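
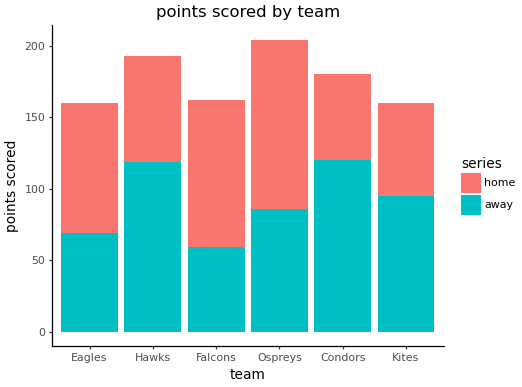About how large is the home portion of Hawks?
home top ≈ 200, bottom ≈ 120; segment ≈ 80.

≈ 80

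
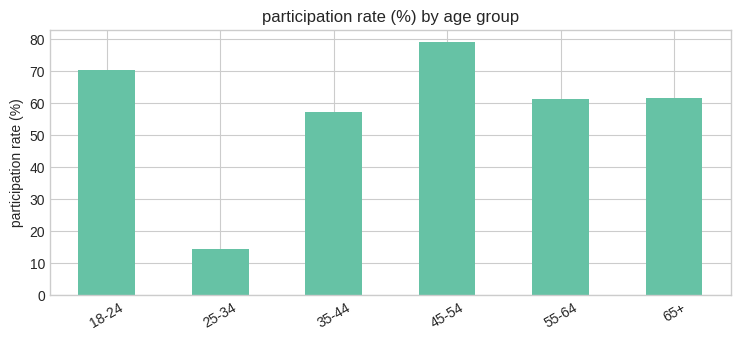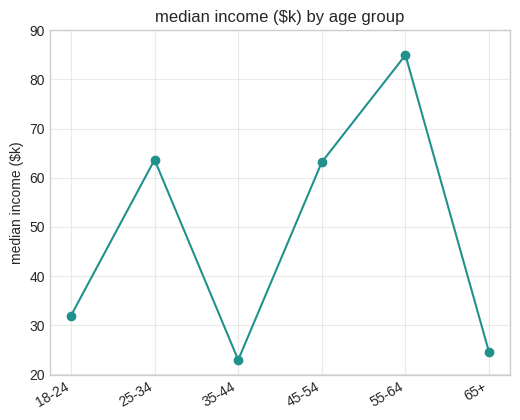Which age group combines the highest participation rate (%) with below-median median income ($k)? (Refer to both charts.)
18-24

Chart 2 median median income ($k) ≈ 50; below-median age groups: 18-24, 35-44, 65+. Among those, 18-24 has the highest participation rate (%) (≈ 70).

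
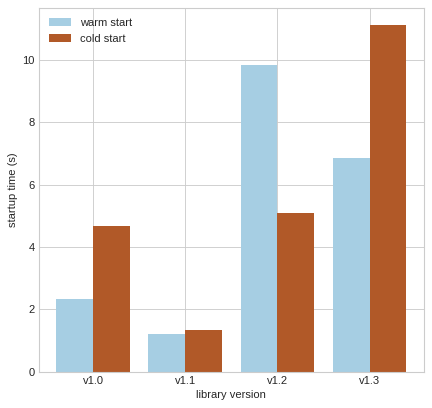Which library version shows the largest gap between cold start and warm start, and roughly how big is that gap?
v1.2: cold start ≈ 5, warm start ≈ 10 → gap ≈ 5. Next-largest (v1.3) is only ≈ 4.

v1.2, ≈ 5 s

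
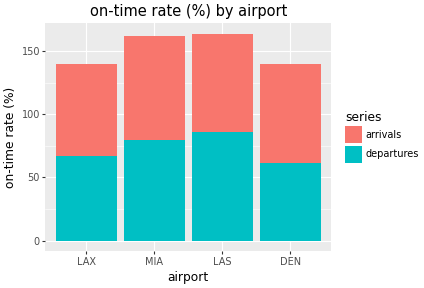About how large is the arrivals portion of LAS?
arrivals top ≈ 160, bottom ≈ 80; segment ≈ 80.

≈ 80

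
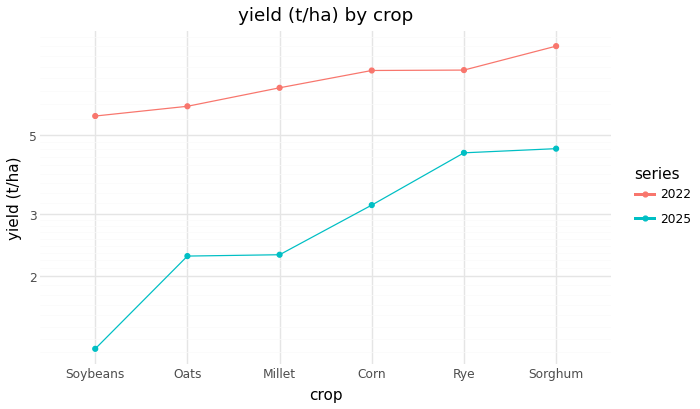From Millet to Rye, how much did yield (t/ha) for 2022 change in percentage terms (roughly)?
≈ +14.3%

Millet ≈ 7, Rye ≈ 8; (8 − 7) / 7 ≈ +14.3%.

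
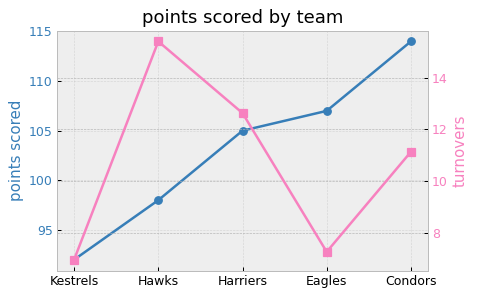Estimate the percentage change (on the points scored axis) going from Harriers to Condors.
Harriers ≈ 104, Condors ≈ 114; (114 − 104) / 104 ≈ +9.6%.

≈ +9.6%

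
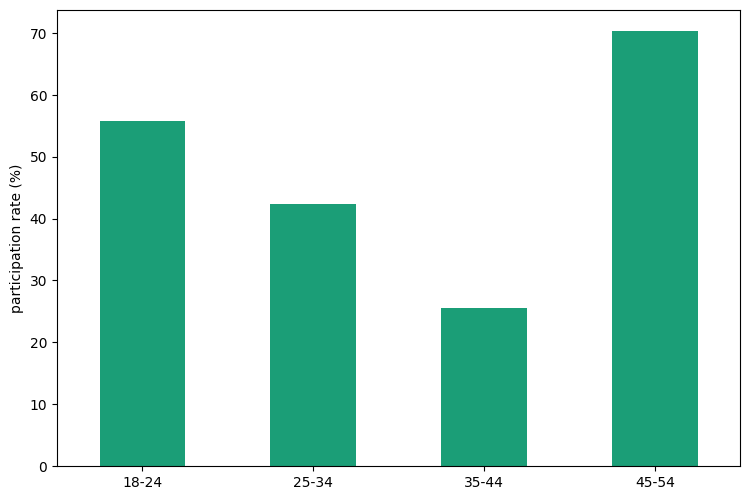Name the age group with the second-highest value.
18-24

Top 3: 45-54 ≈ 70, 18-24 ≈ 60, 25-34 ≈ 40.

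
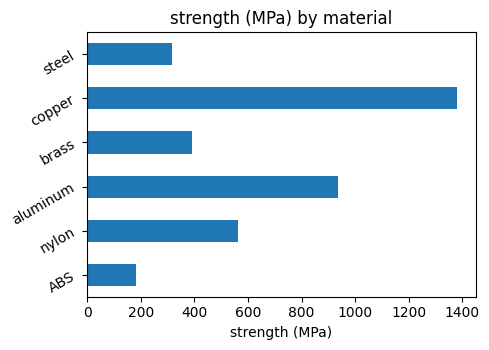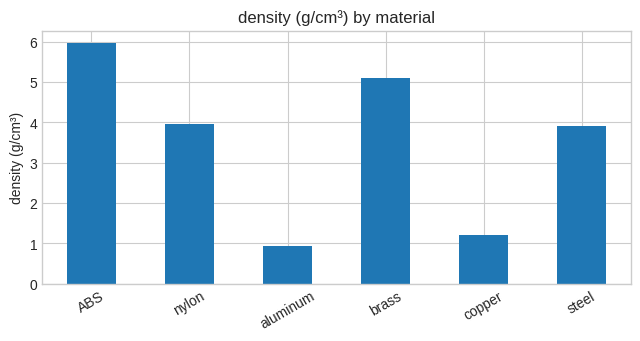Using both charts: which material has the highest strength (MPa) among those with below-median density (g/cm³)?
copper

Chart 2 median density (g/cm³) ≈ 4; below-median materials: aluminum, copper, steel. Among those, copper has the highest strength (MPa) (≈ 1400).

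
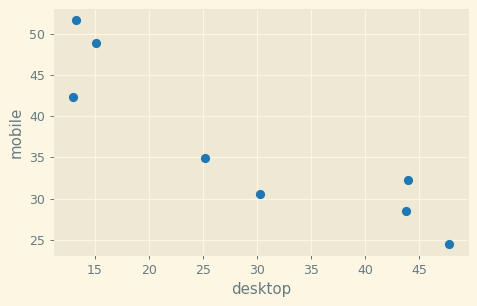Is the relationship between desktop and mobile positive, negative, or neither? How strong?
negative, strong

Points are negatively correlated; strong (|r| ≈ 0.9).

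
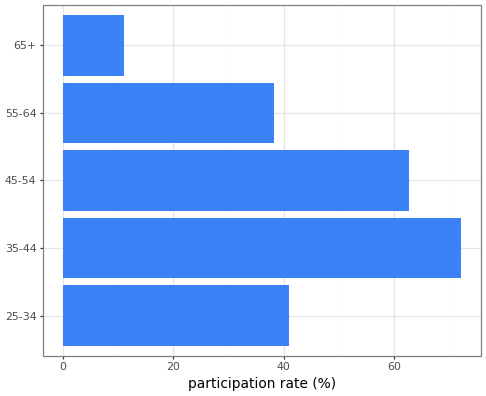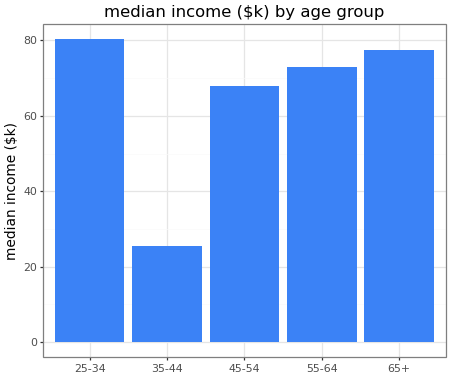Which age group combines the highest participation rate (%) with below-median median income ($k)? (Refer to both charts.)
35-44

Chart 2 median median income ($k) ≈ 70; below-median age groups: 35-44, 45-54. Among those, 35-44 has the highest participation rate (%) (≈ 70).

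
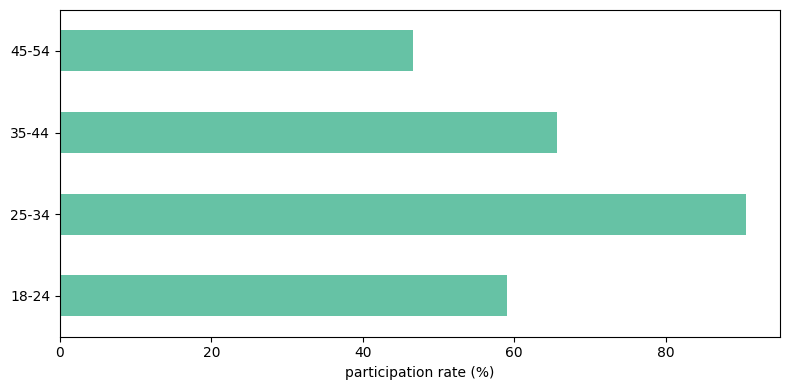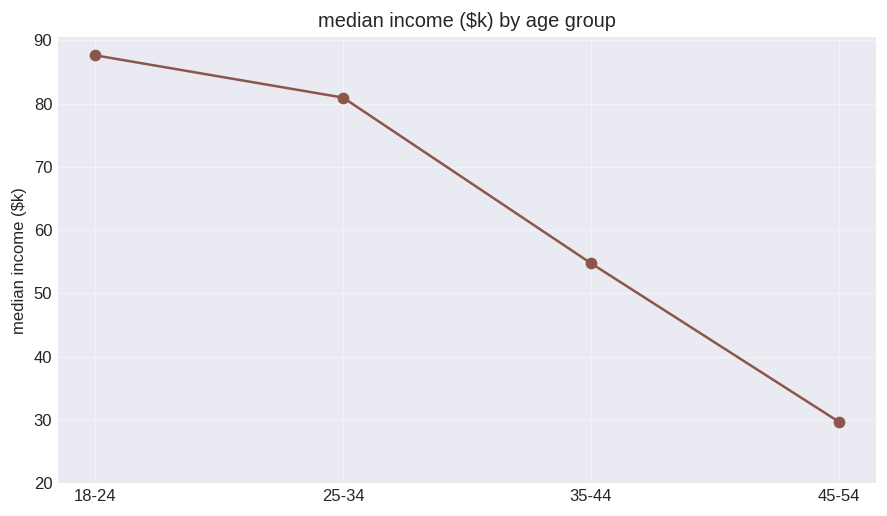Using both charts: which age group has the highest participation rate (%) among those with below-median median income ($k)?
Chart 2 median median income ($k) ≈ 70; below-median age groups: 35-44, 45-54. Among those, 35-44 has the highest participation rate (%) (≈ 70).

35-44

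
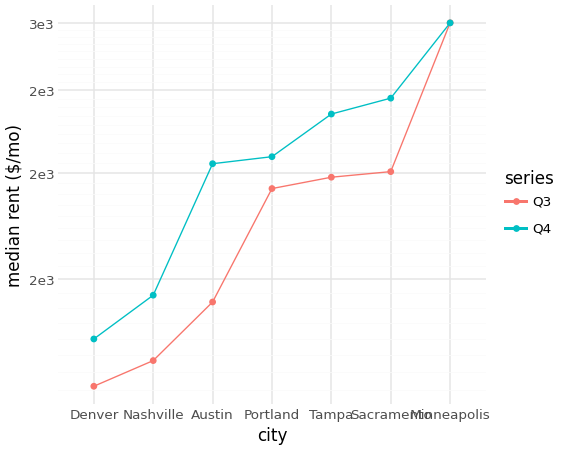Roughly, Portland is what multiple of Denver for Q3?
≈ 1.67×

Portland ≈ 2000, Denver ≈ 1200; 2000/1200 ≈ 1.67.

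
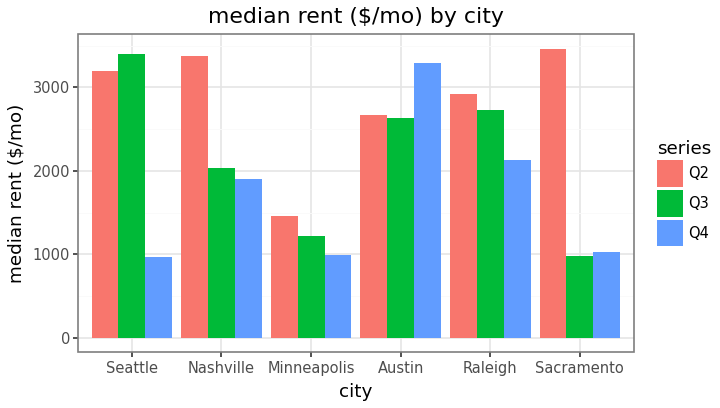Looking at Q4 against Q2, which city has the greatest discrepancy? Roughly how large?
Sacramento, ≈ 2500 $/mo

Sacramento: Q4 ≈ 1000, Q2 ≈ 3500 → gap ≈ 2500. Next-largest (Seattle) is only ≈ 2000.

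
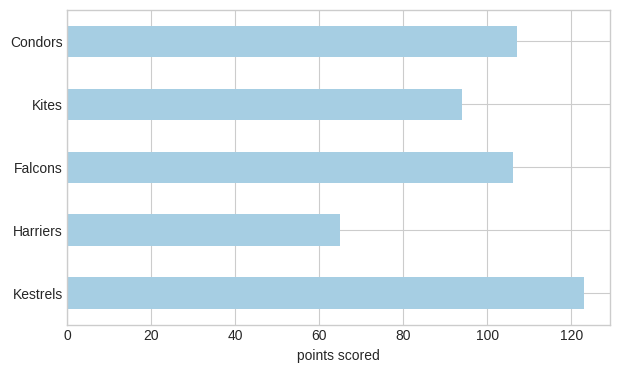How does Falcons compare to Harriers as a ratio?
Falcons ≈ 100, Harriers ≈ 60; 100/60 ≈ 1.67.

≈ 1.67×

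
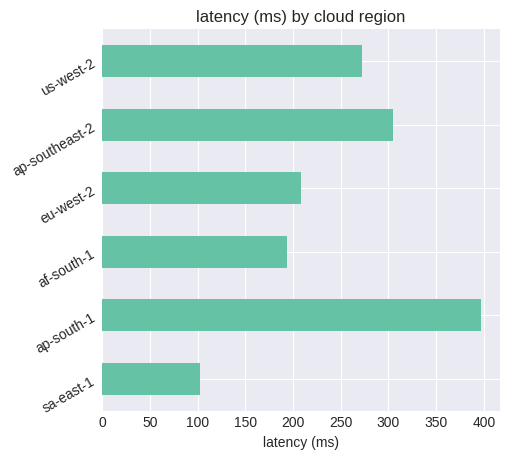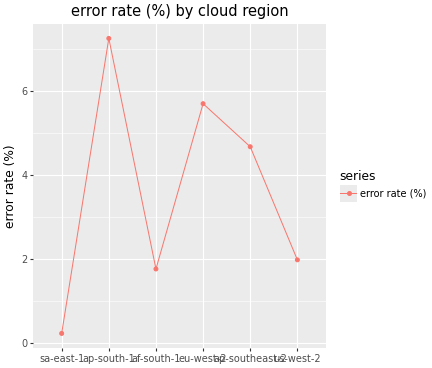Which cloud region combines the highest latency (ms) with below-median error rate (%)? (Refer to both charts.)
Chart 2 median error rate (%) ≈ 3; below-median cloud regions: sa-east-1, af-south-1, us-west-2. Among those, us-west-2 has the highest latency (ms) (≈ 250).

us-west-2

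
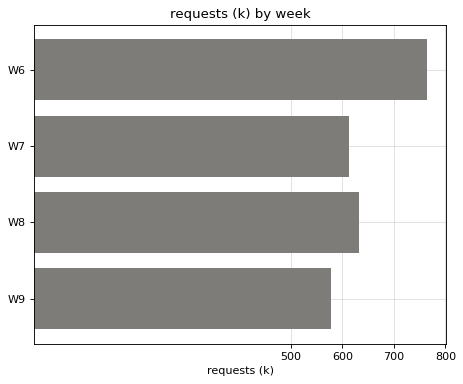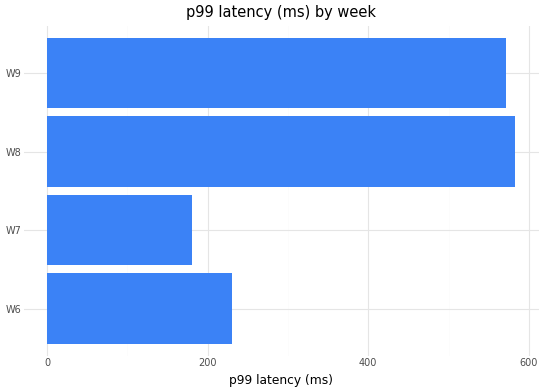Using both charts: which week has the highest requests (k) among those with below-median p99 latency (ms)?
W6

Chart 2 median p99 latency (ms) ≈ 400; below-median weeks: W6, W7. Among those, W6 has the highest requests (k) (≈ 800).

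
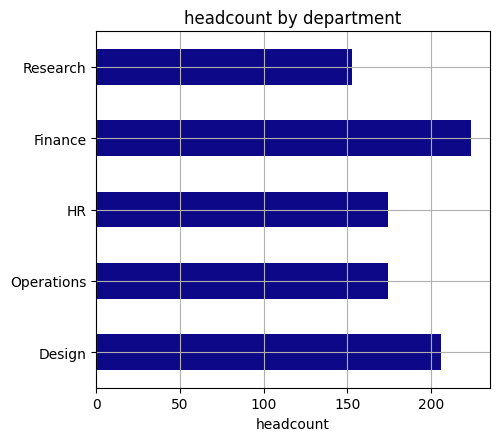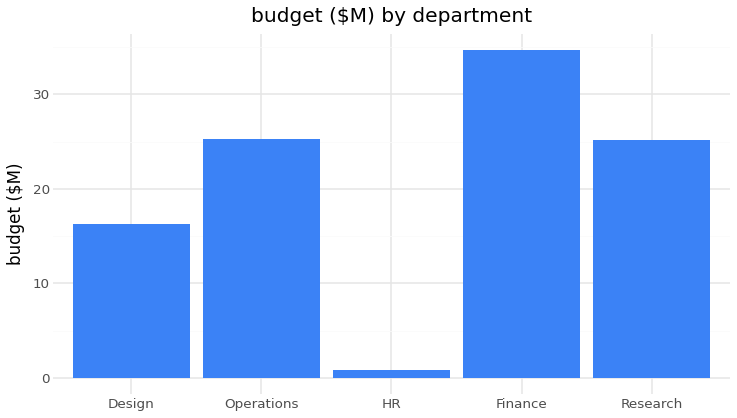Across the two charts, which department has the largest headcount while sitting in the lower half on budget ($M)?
Chart 2 median budget ($M) ≈ 25; below-median departments: Design, HR. Among those, Design has the highest headcount (≈ 200).

Design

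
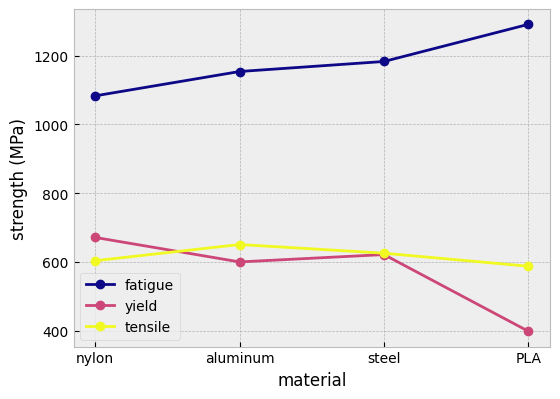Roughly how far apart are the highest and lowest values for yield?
≈ 300

Max nylon ≈ 700, min PLA ≈ 400; range ≈ 300.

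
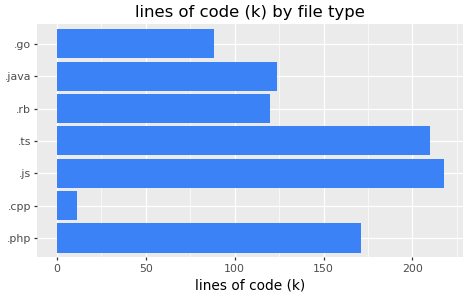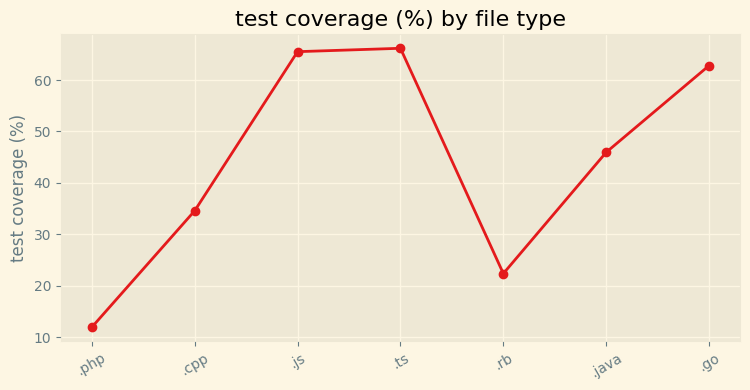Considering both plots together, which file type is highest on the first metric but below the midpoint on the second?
.php

Chart 2 median test coverage (%) ≈ 50; below-median file types: .php, .cpp, .rb. Among those, .php has the highest lines of code (k) (≈ 180).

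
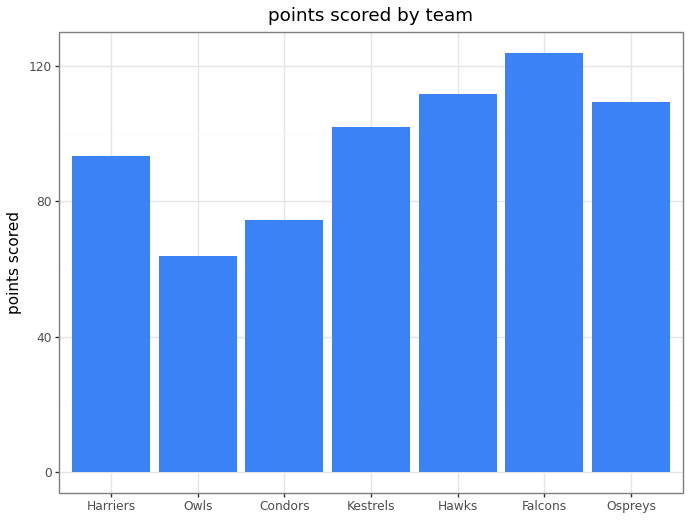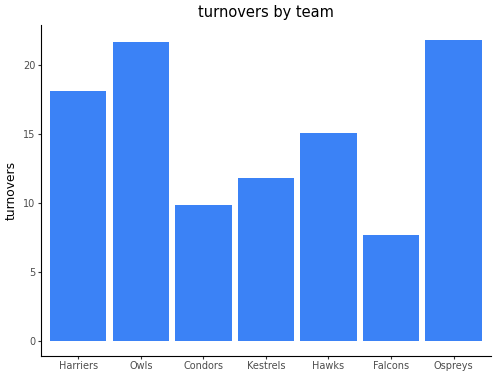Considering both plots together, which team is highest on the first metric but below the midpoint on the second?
Falcons

Chart 2 median turnovers ≈ 16; below-median teams: Condors, Kestrels, Falcons. Among those, Falcons has the highest points scored (≈ 120).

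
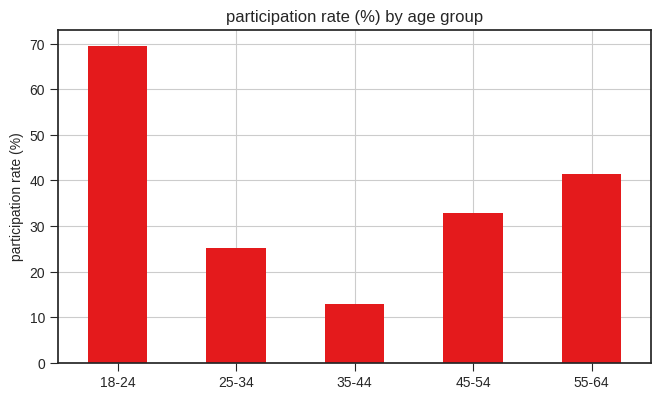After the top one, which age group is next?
55-64

Top 3: 18-24 ≈ 70, 55-64 ≈ 40, 45-54 ≈ 30.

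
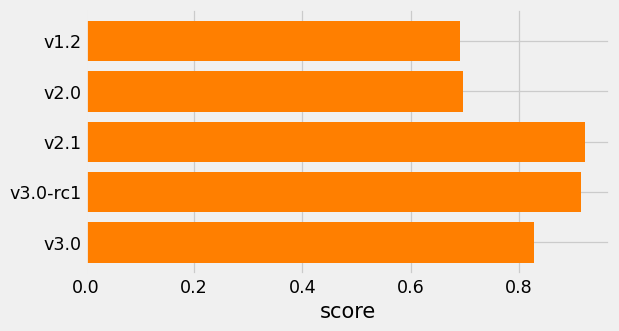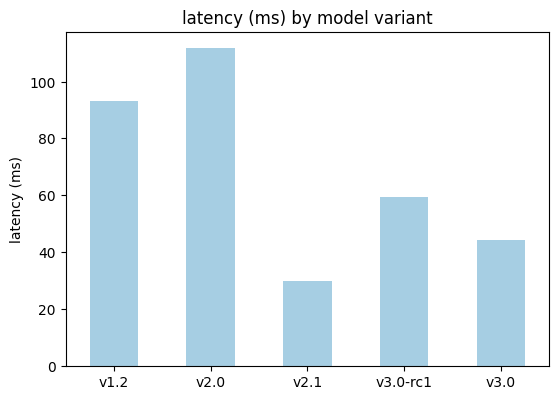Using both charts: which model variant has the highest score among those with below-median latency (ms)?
Chart 2 median latency (ms) ≈ 60; below-median model variants: v2.1, v3.0. Among those, v2.1 has the highest score (≈ 0.9).

v2.1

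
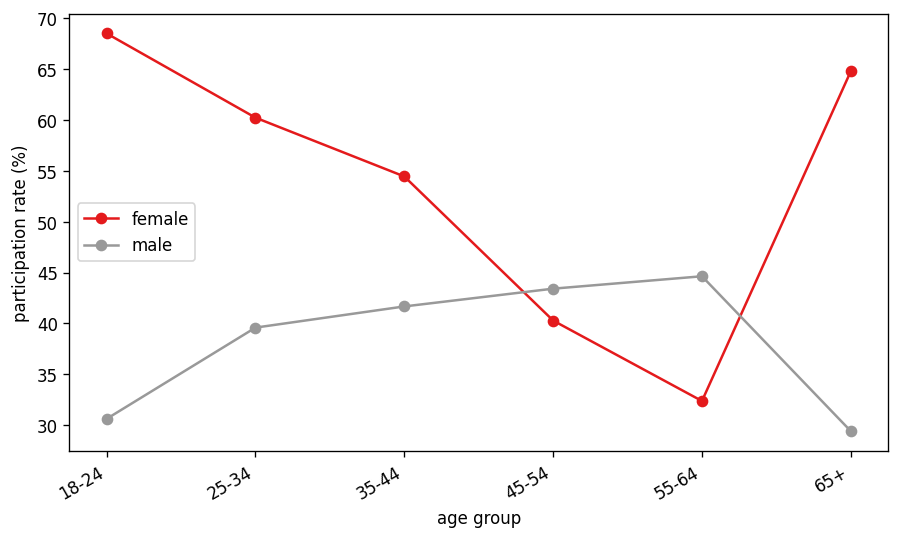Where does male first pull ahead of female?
45-54

35-44: male ≈ 40 vs female ≈ 55 (not yet); 45-54: male ≈ 45 vs female ≈ 40 (first crossover).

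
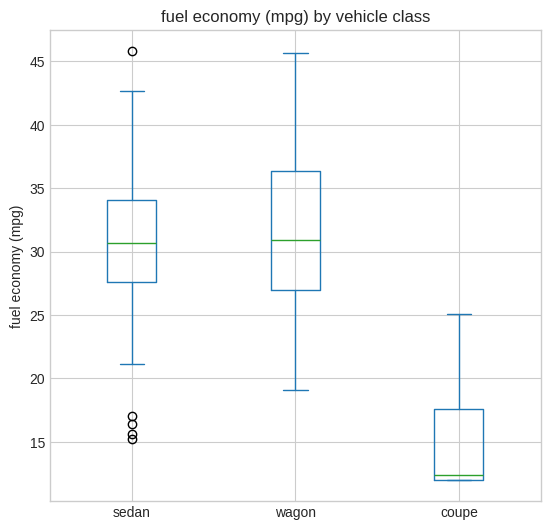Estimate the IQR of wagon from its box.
Q3 ≈ 36, Q1 ≈ 26; IQR ≈ 10.

≈ 10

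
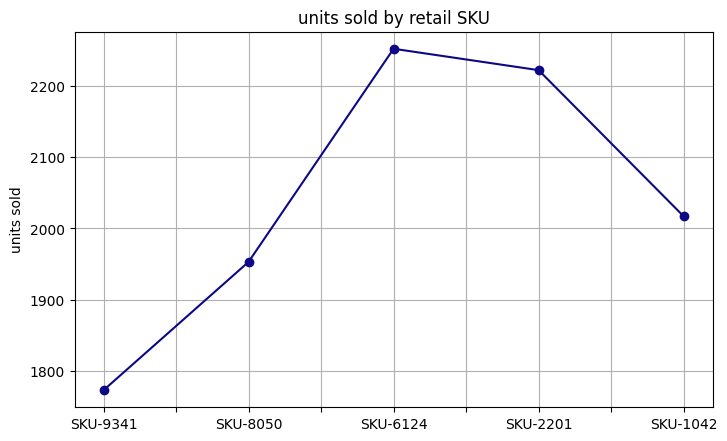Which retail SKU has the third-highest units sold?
Top 4: SKU-6124 ≈ 2250, SKU-2201 ≈ 2200, SKU-1042 ≈ 2000, SKU-8050 ≈ 1950.

SKU-1042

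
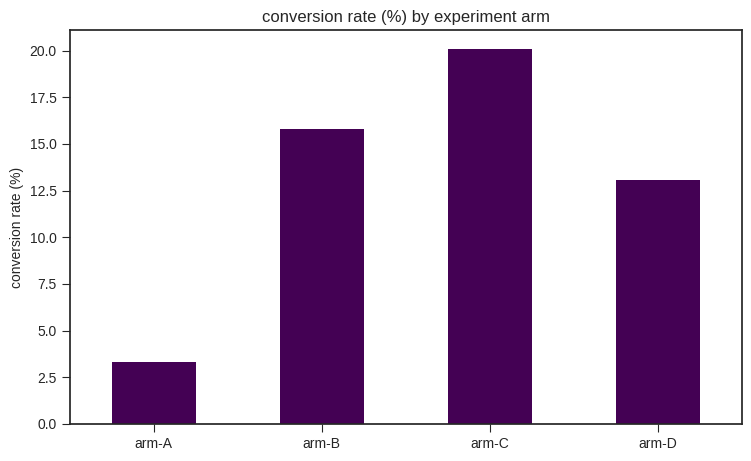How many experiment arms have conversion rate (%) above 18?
Above 18: arm-C.

1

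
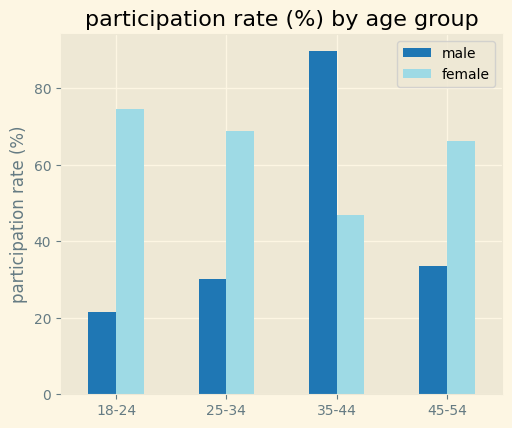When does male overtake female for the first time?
25-34: male ≈ 30 vs female ≈ 70 (not yet); 35-44: male ≈ 90 vs female ≈ 50 (first crossover).

35-44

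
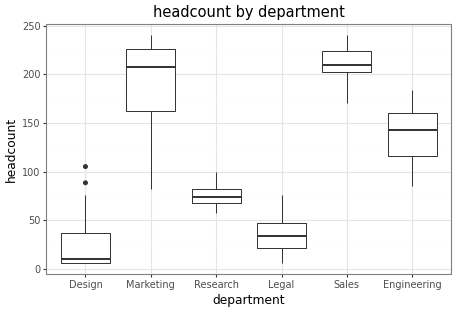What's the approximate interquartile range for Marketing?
Q3 ≈ 220, Q1 ≈ 160; IQR ≈ 60.

≈ 60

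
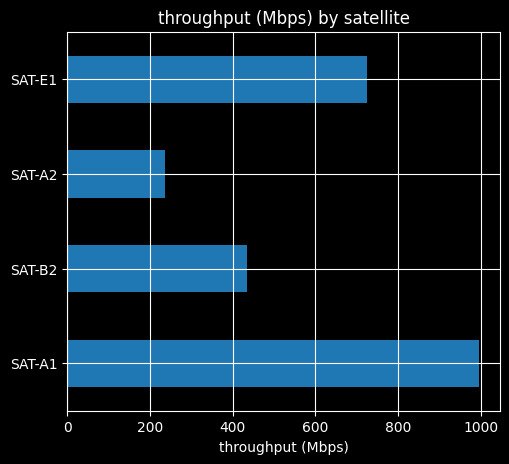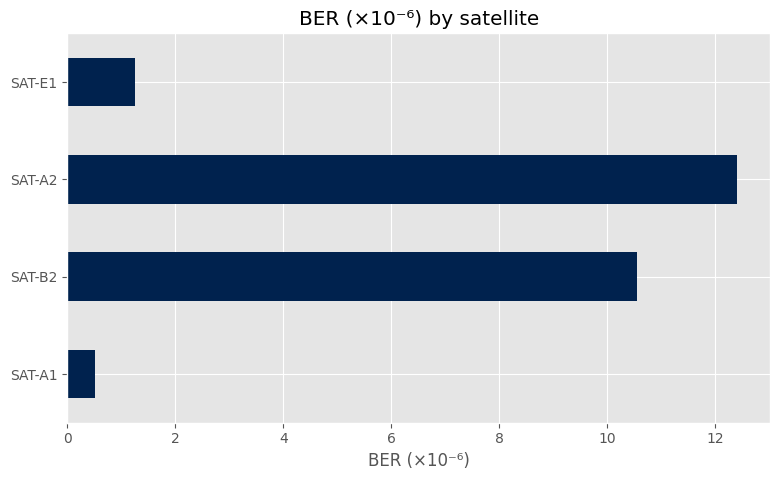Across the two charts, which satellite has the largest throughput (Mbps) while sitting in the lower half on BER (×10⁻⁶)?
Chart 2 median BER (×10⁻⁶) ≈ 6; below-median satellites: SAT-A1, SAT-E1. Among those, SAT-A1 has the highest throughput (Mbps) (≈ 1000).

SAT-A1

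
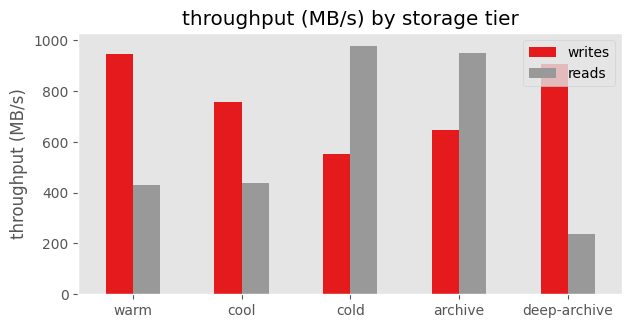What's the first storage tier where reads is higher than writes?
cold

cool: reads ≈ 400 vs writes ≈ 800 (not yet); cold: reads ≈ 1000 vs writes ≈ 600 (first crossover).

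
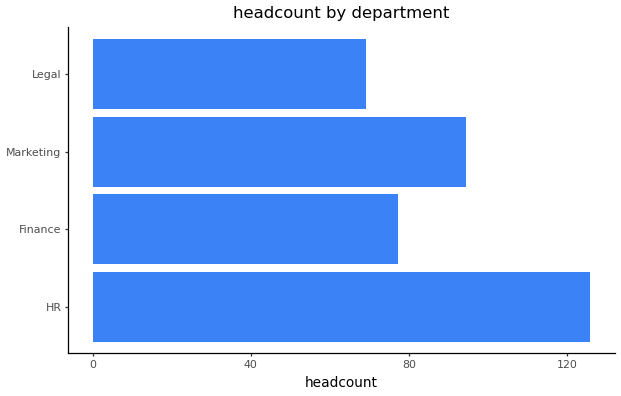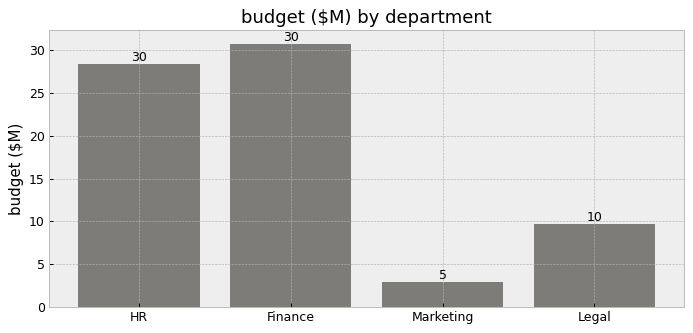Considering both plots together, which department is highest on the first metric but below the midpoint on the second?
Chart 2 median budget ($M) ≈ 20; below-median departments: Marketing, Legal. Among those, Marketing has the highest headcount (≈ 100).

Marketing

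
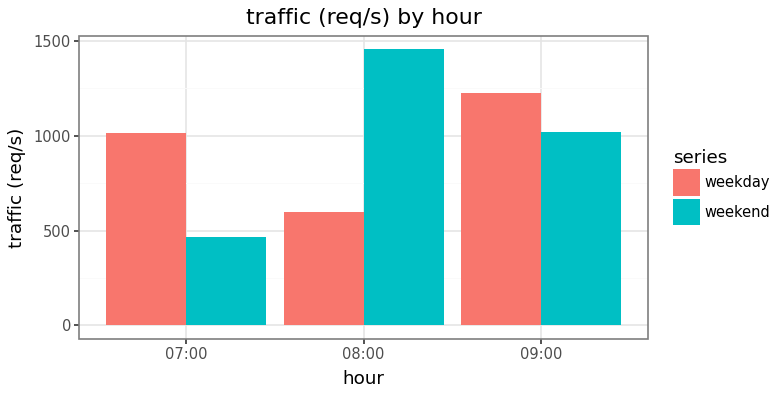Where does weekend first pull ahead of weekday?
08:00

07:00: weekend ≈ 400 vs weekday ≈ 1000 (not yet); 08:00: weekend ≈ 1400 vs weekday ≈ 600 (first crossover).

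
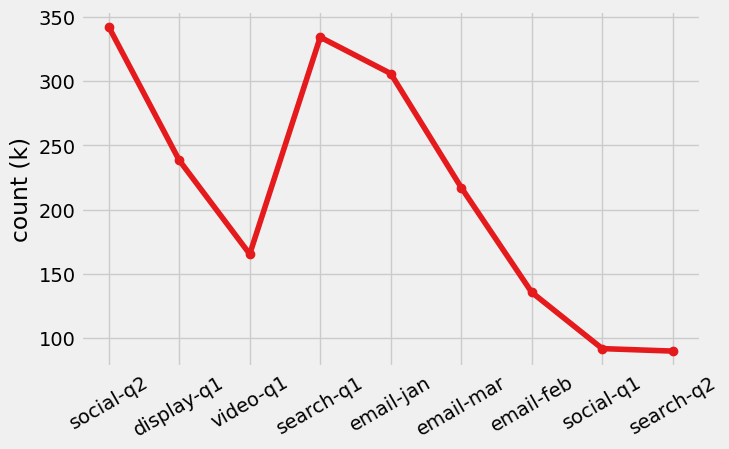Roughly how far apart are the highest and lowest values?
≈ 250

Max social-q2 ≈ 350, min search-q2 ≈ 100; range ≈ 250.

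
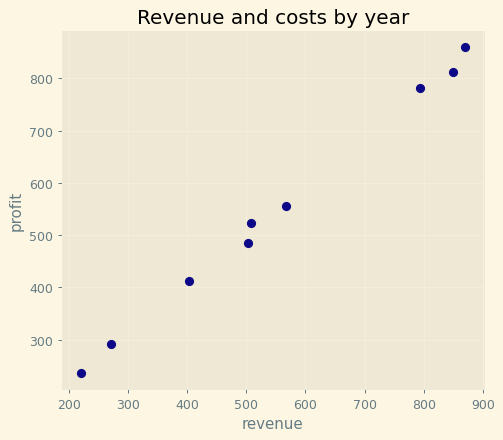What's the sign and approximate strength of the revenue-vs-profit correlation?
positive, strong

Points are positively correlated; strong (|r| ≈ 1.0).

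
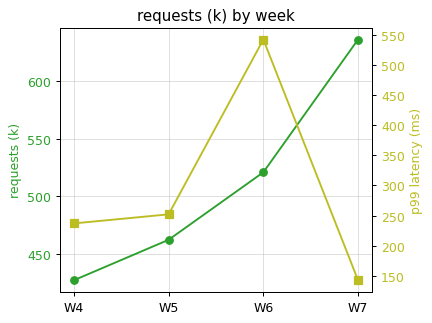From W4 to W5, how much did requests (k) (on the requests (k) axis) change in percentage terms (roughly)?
≈ +9.5%

W4 ≈ 420, W5 ≈ 460; (460 − 420) / 420 ≈ +9.5%.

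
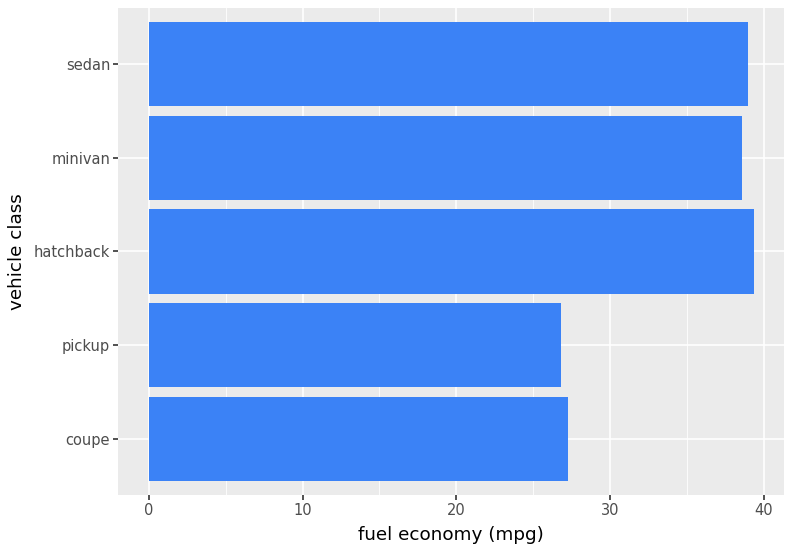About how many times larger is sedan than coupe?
≈ 1.6×

sedan ≈ 40, coupe ≈ 25; 40/25 ≈ 1.6.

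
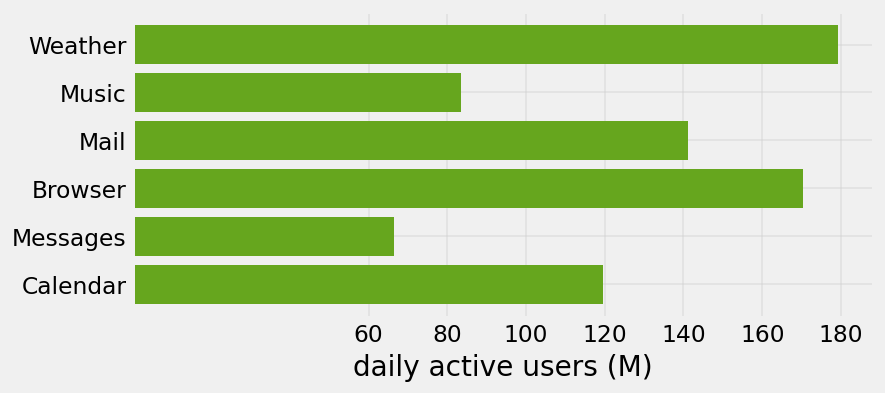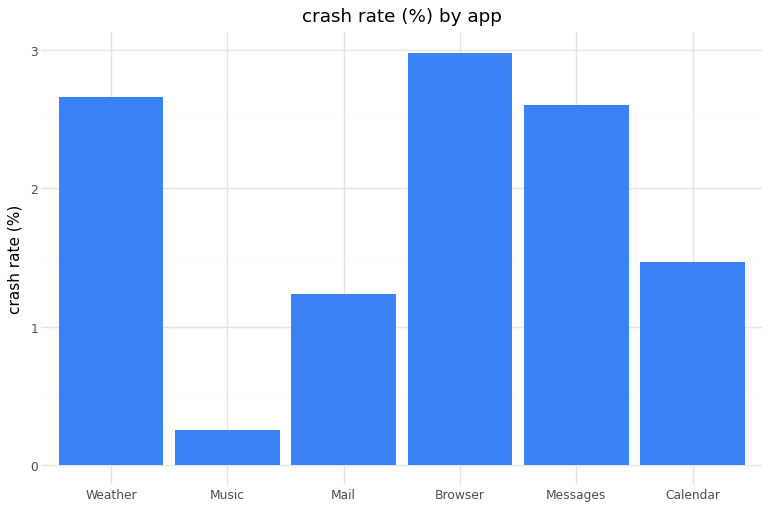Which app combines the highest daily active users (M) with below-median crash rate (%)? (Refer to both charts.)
Mail

Chart 2 median crash rate (%) ≈ 2; below-median apps: Music, Mail, Calendar. Among those, Mail has the highest daily active users (M) (≈ 140).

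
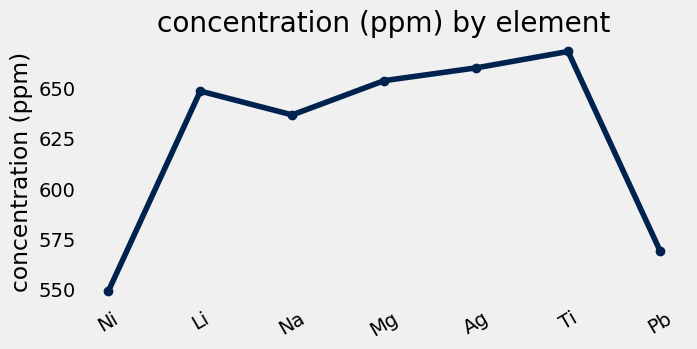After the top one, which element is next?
Top 3: Ti ≈ 670, Ag ≈ 660, Mg ≈ 650.

Ag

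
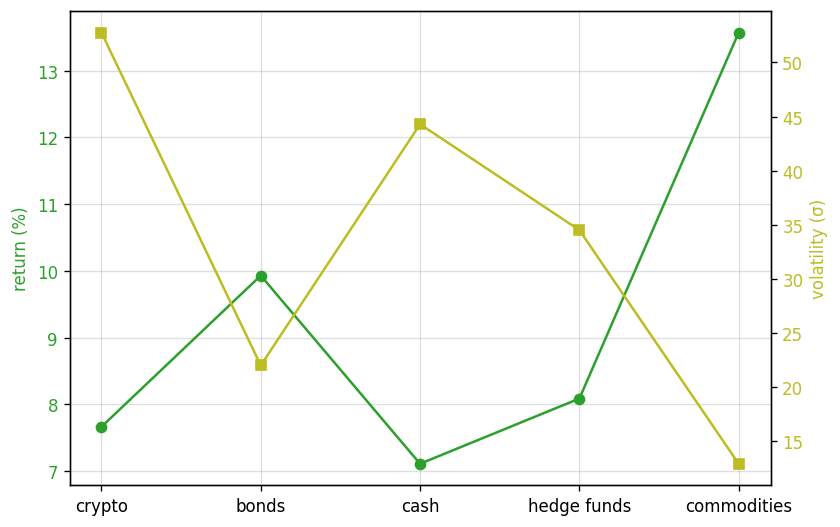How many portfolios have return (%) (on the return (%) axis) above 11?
1

Above 11: commodities.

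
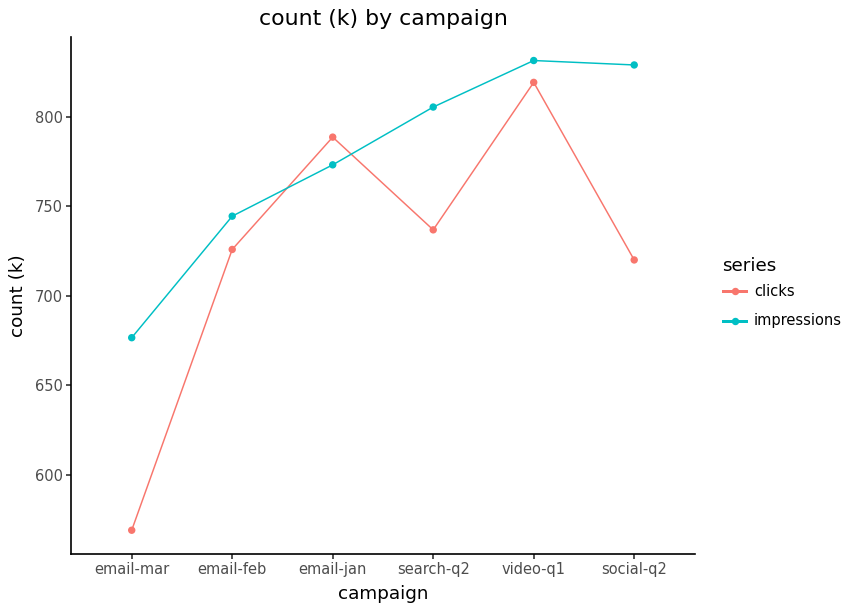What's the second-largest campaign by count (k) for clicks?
Top 3 for clicks: video-q1 ≈ 825, email-jan ≈ 800, search-q2 ≈ 725.

email-jan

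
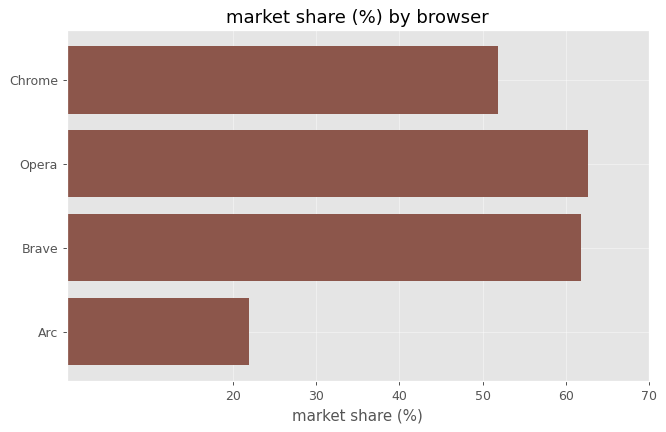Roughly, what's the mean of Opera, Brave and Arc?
(60 + 60 + 20) / 3 ≈ 47.

≈ 47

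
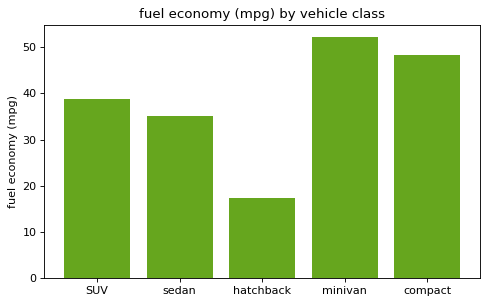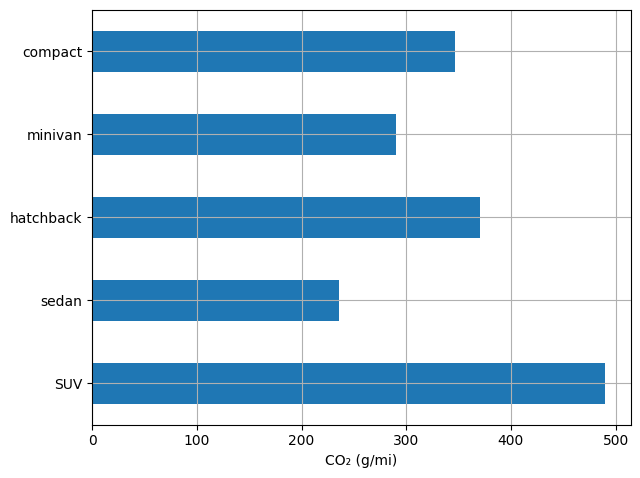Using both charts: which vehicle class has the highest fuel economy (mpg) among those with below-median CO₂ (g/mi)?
Chart 2 median CO₂ (g/mi) ≈ 350; below-median vehicle classes: sedan, minivan. Among those, minivan has the highest fuel economy (mpg) (≈ 50).

minivan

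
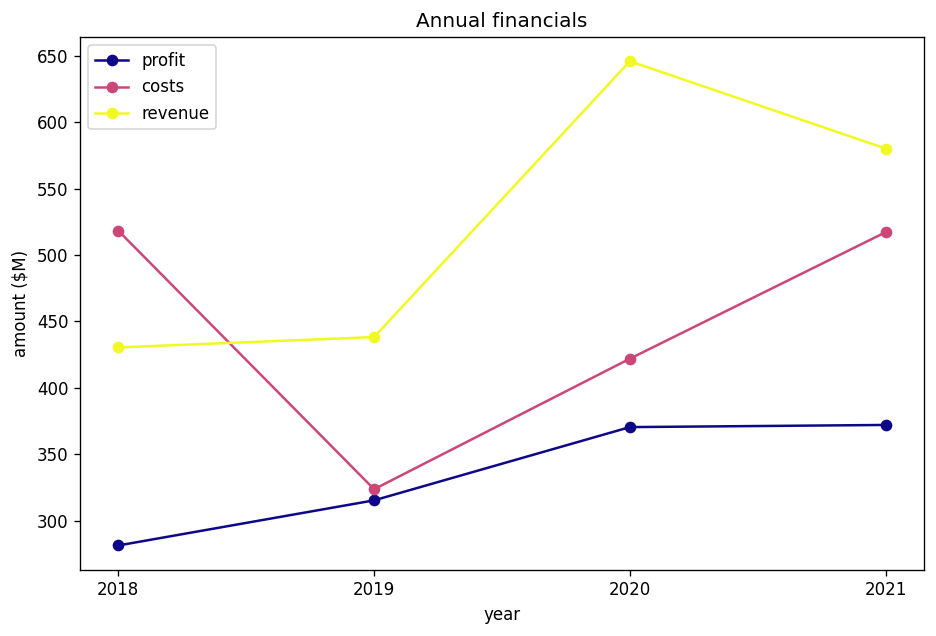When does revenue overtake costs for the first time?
2019

2018: revenue ≈ 450 vs costs ≈ 500 (not yet); 2019: revenue ≈ 450 vs costs ≈ 300 (first crossover).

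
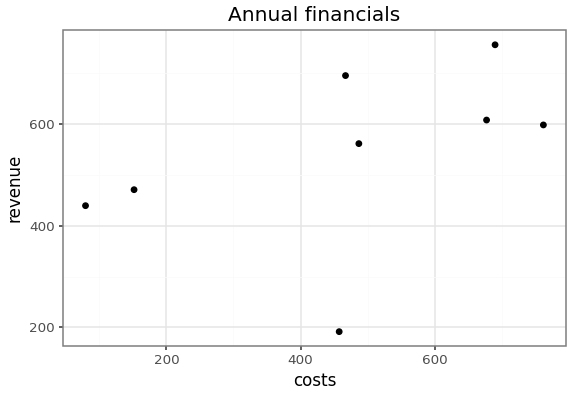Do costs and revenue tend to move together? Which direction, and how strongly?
Points are positively correlated; moderate (|r| ≈ 0.5).

positive, moderate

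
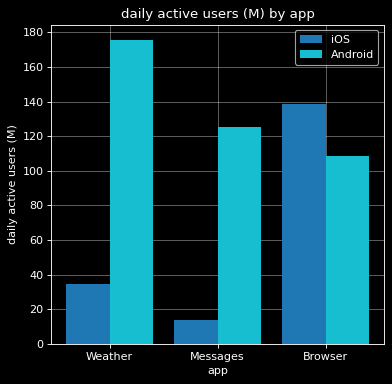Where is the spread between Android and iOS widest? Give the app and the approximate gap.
Weather: Android ≈ 180, iOS ≈ 40 → gap ≈ 140. Next-largest (Messages) is only ≈ 100.

Weather, ≈ 140 M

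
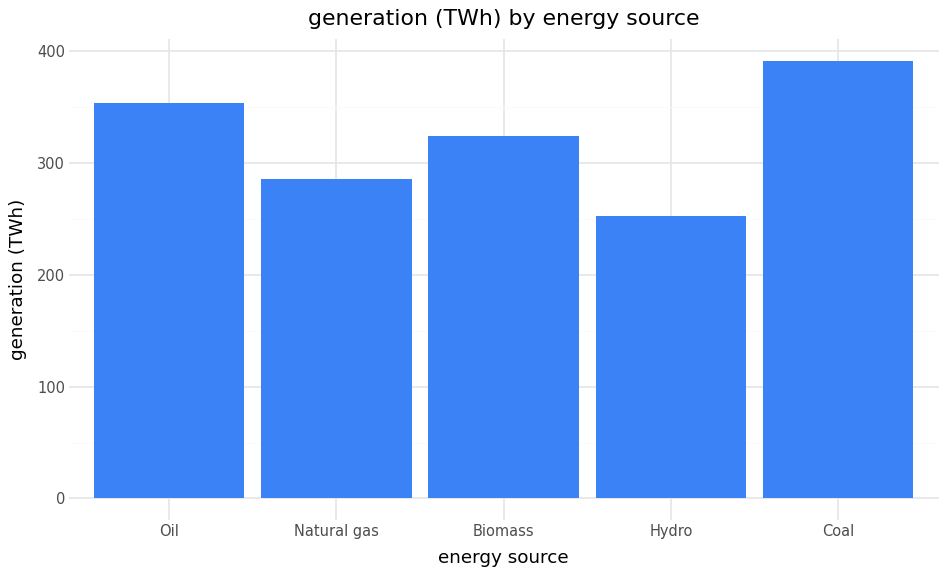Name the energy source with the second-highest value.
Top 3: Coal ≈ 400, Oil ≈ 350, Biomass ≈ 300.

Oil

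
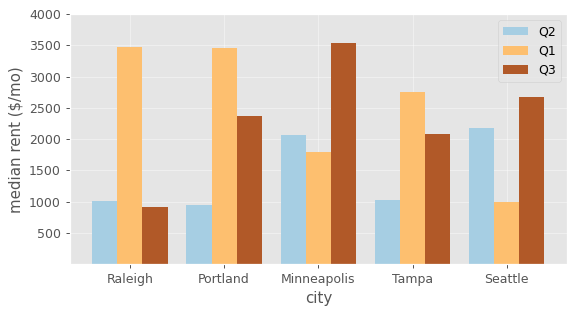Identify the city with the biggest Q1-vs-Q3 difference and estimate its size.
Raleigh: Q1 ≈ 3500, Q3 ≈ 1000 → gap ≈ 2500. Next-largest (Minneapolis) is only ≈ 1500.

Raleigh, ≈ 2500 $/mo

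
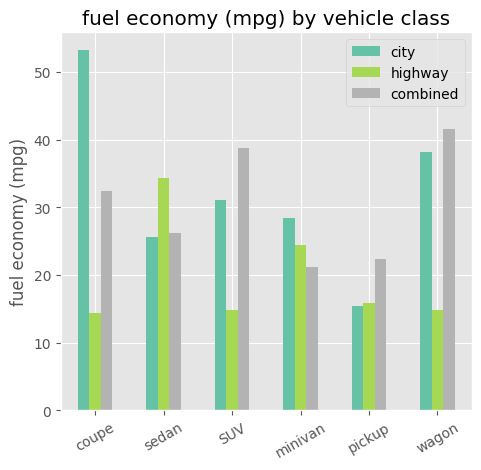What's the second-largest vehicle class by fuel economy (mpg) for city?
wagon

Top 3 for city: coupe ≈ 55, wagon ≈ 40, SUV ≈ 30.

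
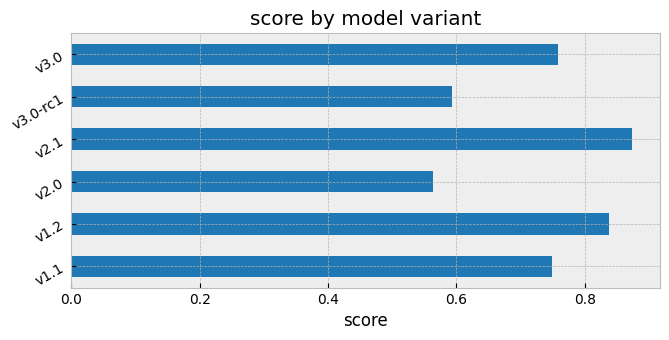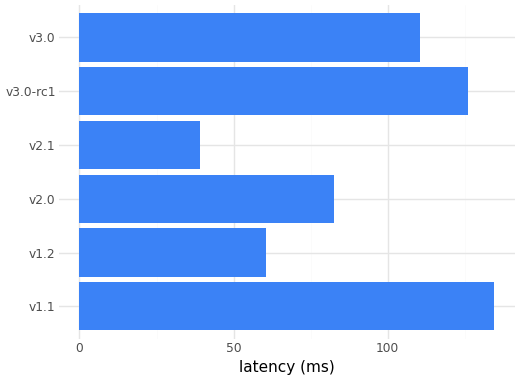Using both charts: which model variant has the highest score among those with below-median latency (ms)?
Chart 2 median latency (ms) ≈ 100; below-median model variants: v1.2, v2.0, v2.1. Among those, v2.1 has the highest score (≈ 0.9).

v2.1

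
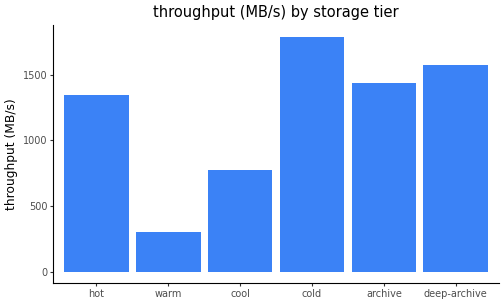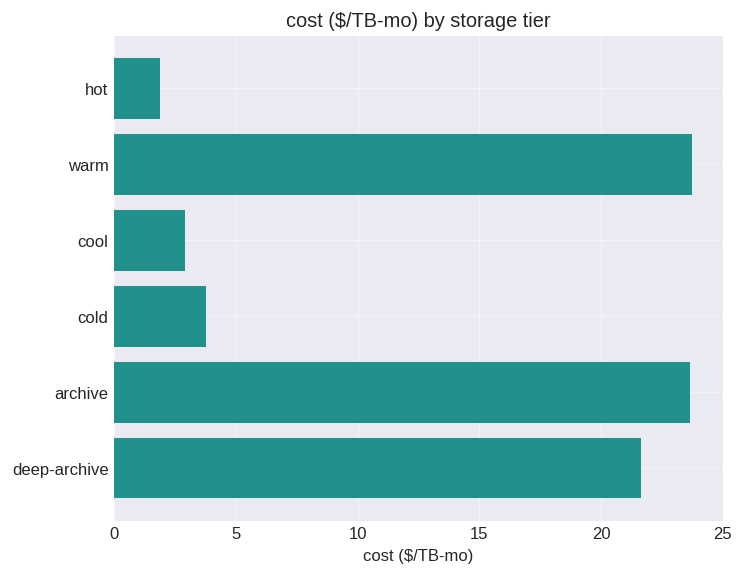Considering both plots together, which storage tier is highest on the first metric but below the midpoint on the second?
cold

Chart 2 median cost ($/TB-mo) ≈ 15; below-median storage tiers: hot, cool, cold. Among those, cold has the highest throughput (MB/s) (≈ 1800).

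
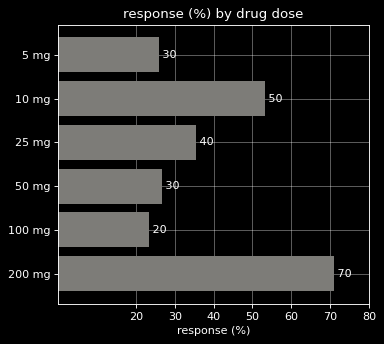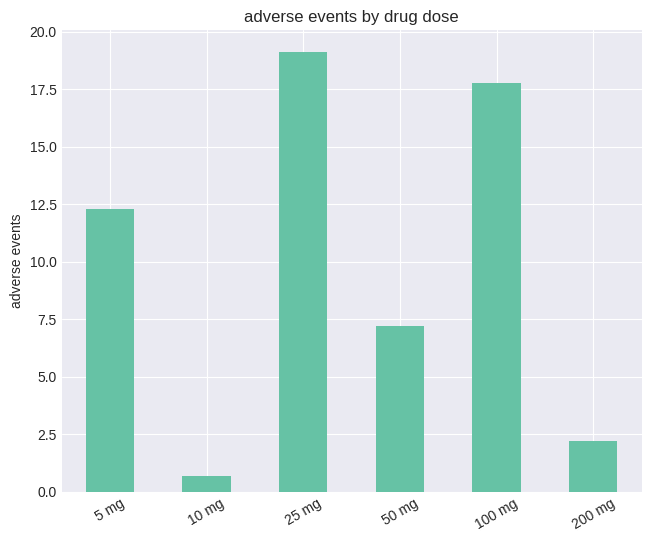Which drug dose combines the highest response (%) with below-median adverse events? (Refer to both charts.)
Chart 2 median adverse events ≈ 10; below-median drug doses: 10 mg, 50 mg, 200 mg. Among those, 200 mg has the highest response (%) (≈ 70).

200 mg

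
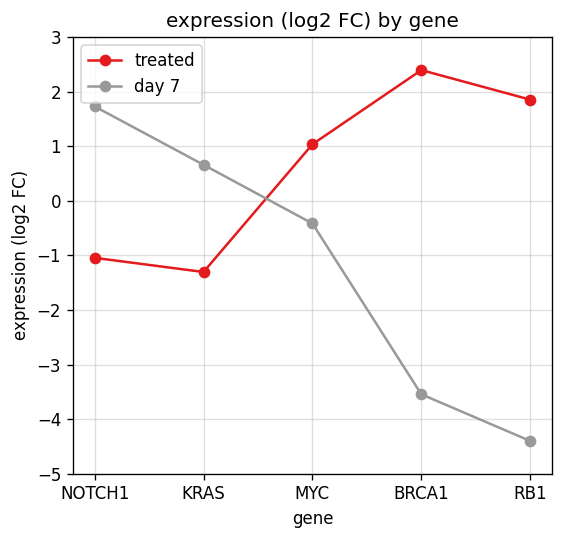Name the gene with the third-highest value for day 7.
MYC

Top 4 for day 7: NOTCH1 ≈ 2, KRAS ≈ 1, MYC ≈ 0, BRCA1 ≈ -4.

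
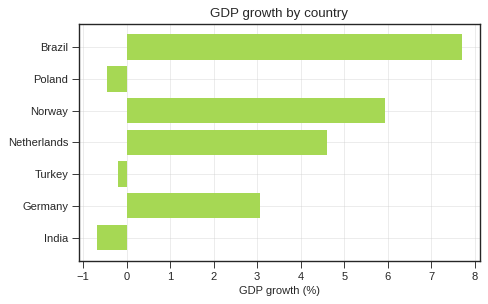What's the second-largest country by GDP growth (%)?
Norway

Top 3: Brazil ≈ 8, Norway ≈ 6, Netherlands ≈ 5.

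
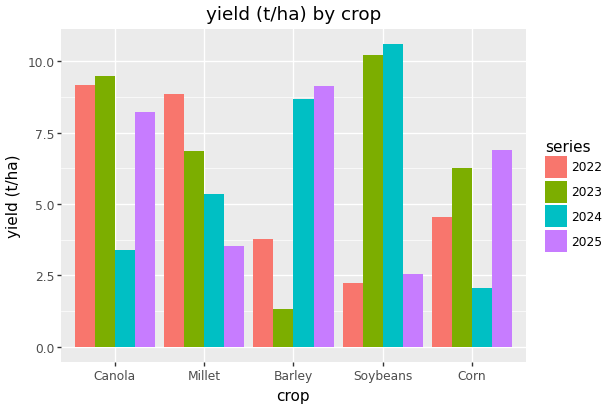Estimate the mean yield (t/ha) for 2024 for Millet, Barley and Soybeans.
(5 + 9 + 11) / 3 ≈ 8.

≈ 8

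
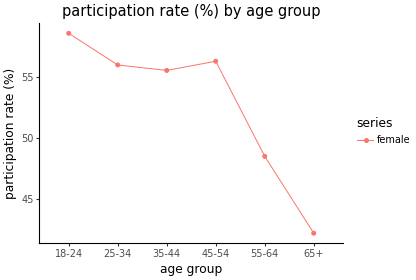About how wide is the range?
≈ 16

Max 18-24 ≈ 58, min 65+ ≈ 42; range ≈ 16.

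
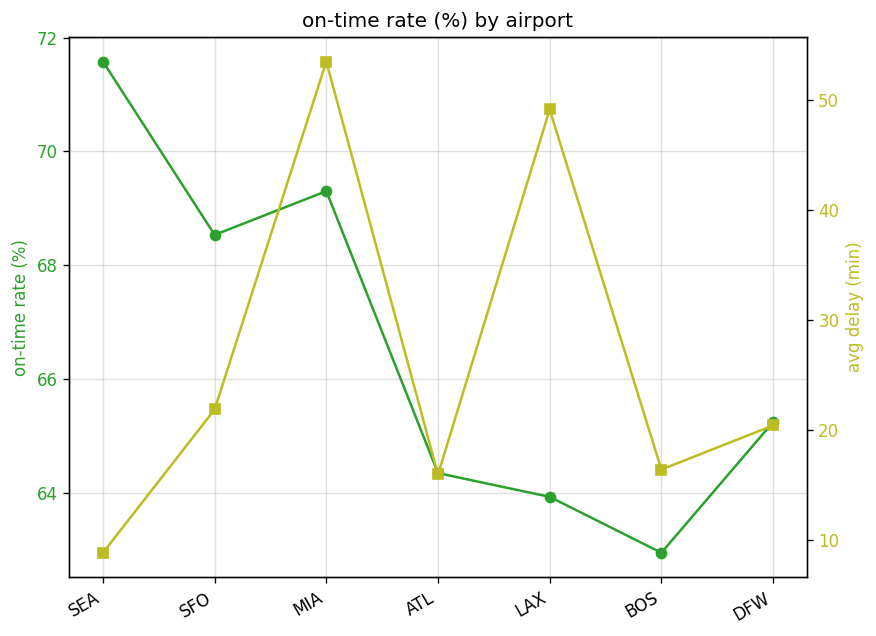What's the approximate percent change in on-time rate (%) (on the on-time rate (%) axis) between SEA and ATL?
SEA ≈ 72, ATL ≈ 64; (64 − 72) / 72 ≈ -11.1%.

≈ -11.1%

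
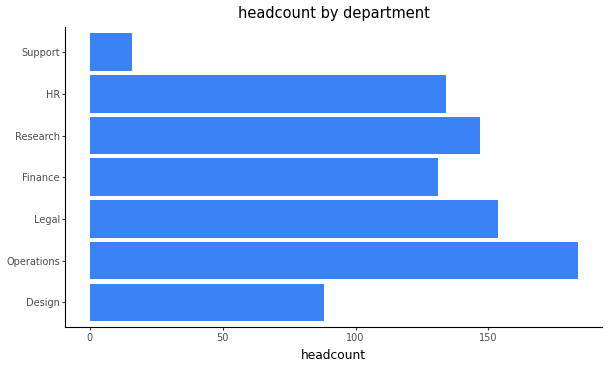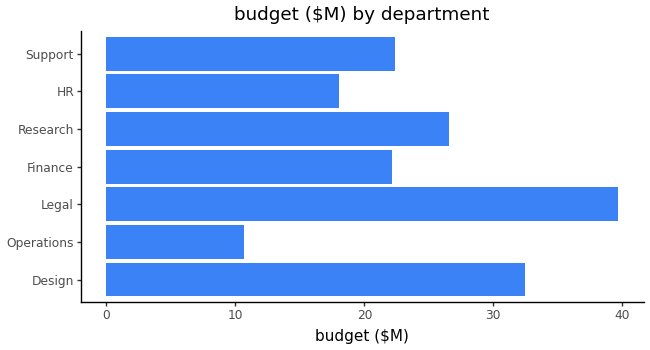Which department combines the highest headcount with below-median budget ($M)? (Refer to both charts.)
Chart 2 median budget ($M) ≈ 20; below-median departments: Operations, Finance, HR. Among those, Operations has the highest headcount (≈ 180).

Operations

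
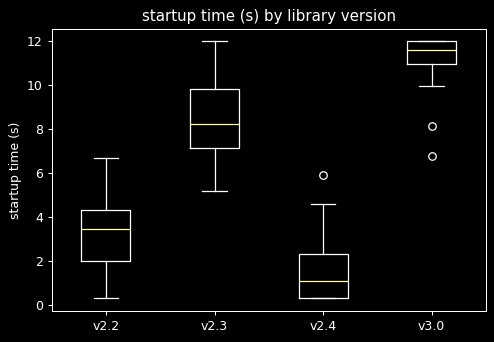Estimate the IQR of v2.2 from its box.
≈ 2

Q3 ≈ 4, Q1 ≈ 2; IQR ≈ 2.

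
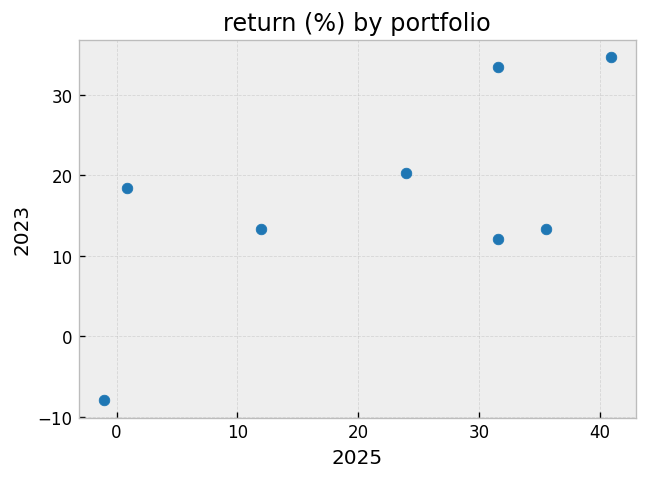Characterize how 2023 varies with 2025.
Points are positively correlated; moderate (|r| ≈ 0.6).

positive, moderate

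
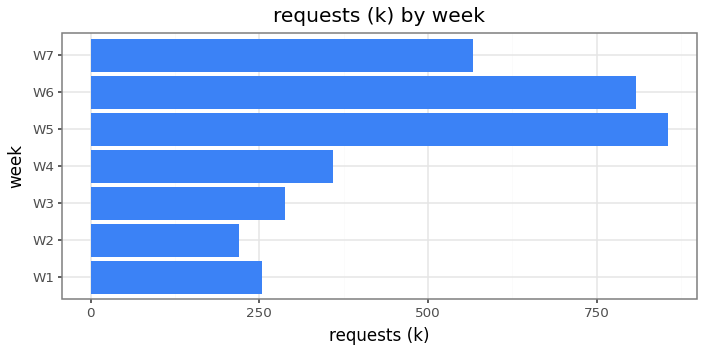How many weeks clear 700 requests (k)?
Above 700: W5, W6.

2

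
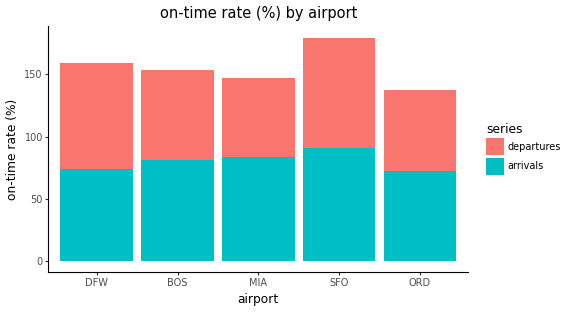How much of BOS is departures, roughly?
departures top ≈ 160, bottom ≈ 80; segment ≈ 80.

≈ 80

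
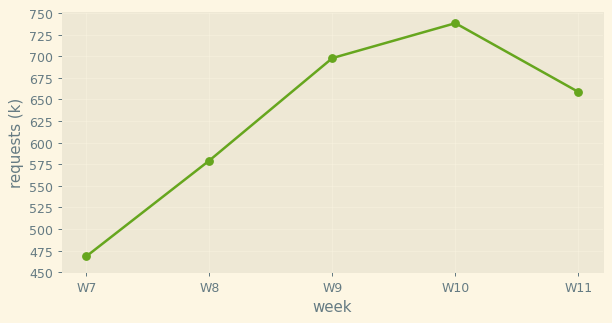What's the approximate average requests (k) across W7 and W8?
(475 + 575) / 2 ≈ 525.

≈ 525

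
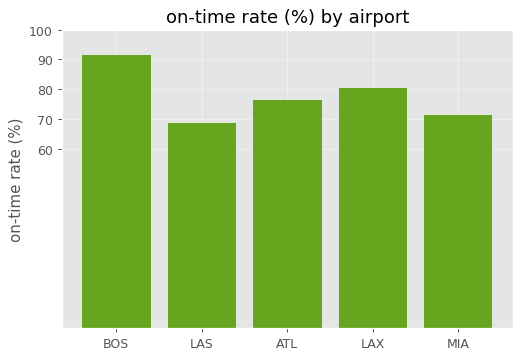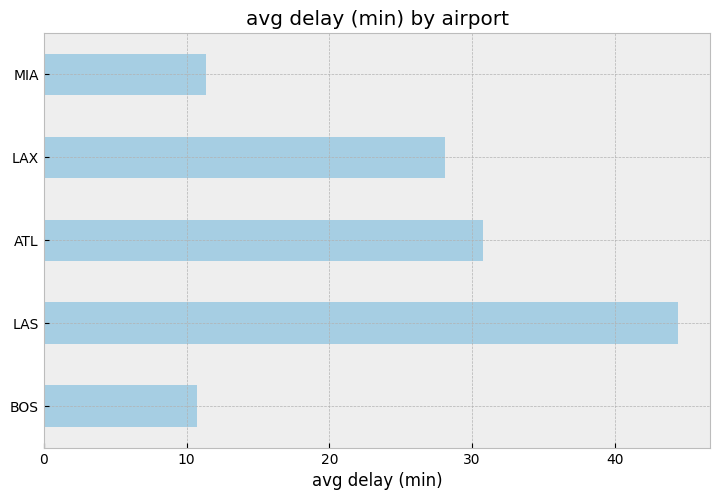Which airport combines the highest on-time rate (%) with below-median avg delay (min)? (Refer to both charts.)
Chart 2 median avg delay (min) ≈ 30; below-median airports: BOS, MIA. Among those, BOS has the highest on-time rate (%) (≈ 90).

BOS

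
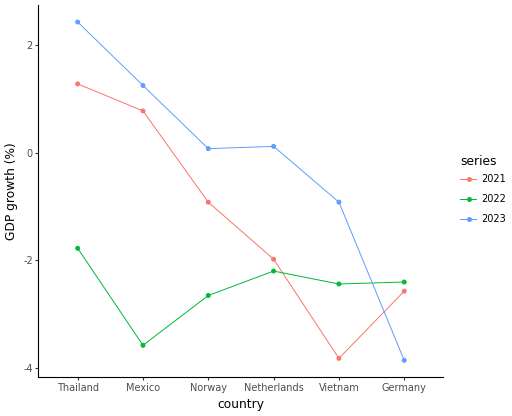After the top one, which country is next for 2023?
Top 3 for 2023: Thailand ≈ 2, Mexico ≈ 1, Netherlands ≈ 0.

Mexico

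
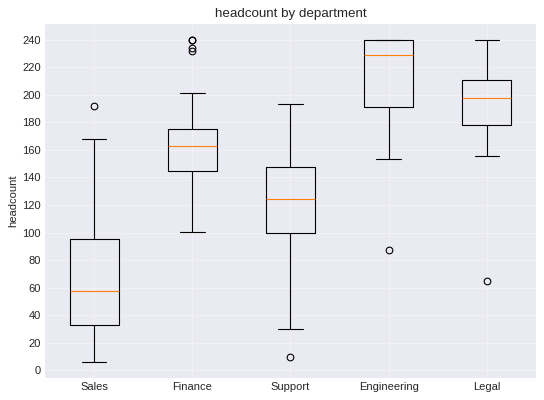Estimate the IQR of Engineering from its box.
Q3 ≈ 240, Q1 ≈ 200; IQR ≈ 40.

≈ 40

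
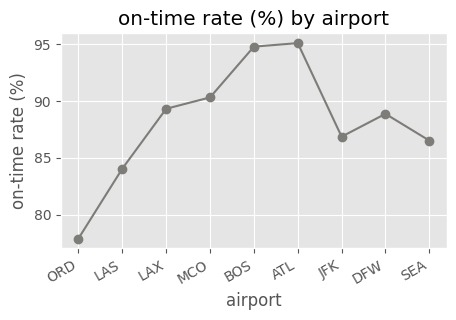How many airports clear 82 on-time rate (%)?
8

Above 82: LAS, LAX, MCO, BOS, ATL, JFK, DFW, SEA.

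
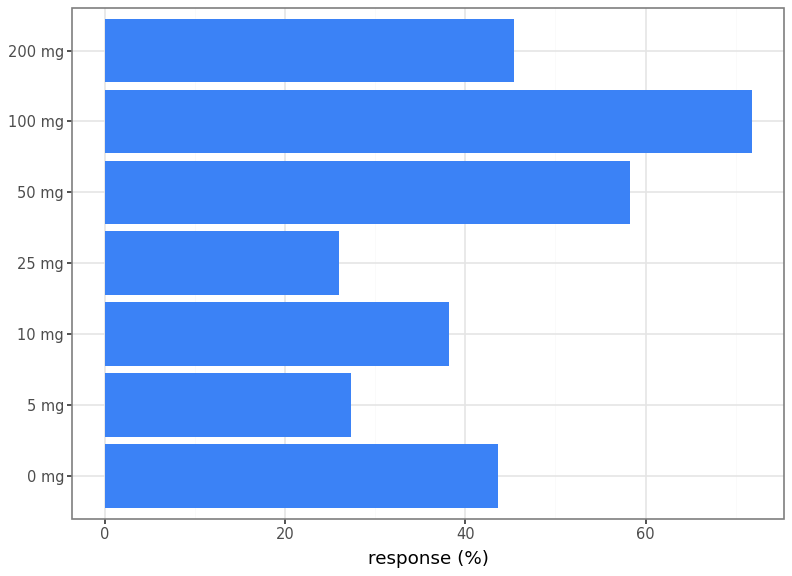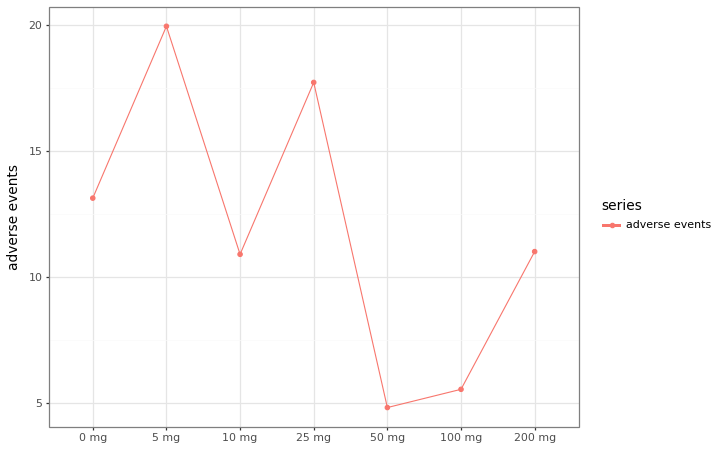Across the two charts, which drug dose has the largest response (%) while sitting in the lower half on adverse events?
100 mg

Chart 2 median adverse events ≈ 12; below-median drug doses: 10 mg, 50 mg, 100 mg. Among those, 100 mg has the highest response (%) (≈ 70).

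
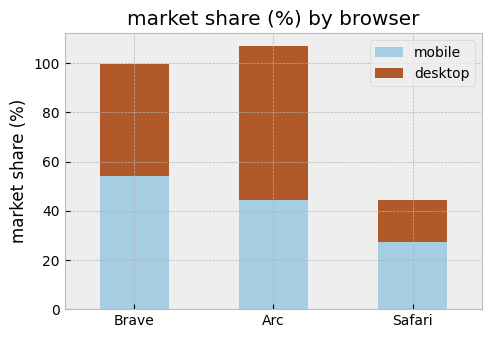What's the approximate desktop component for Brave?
desktop top ≈ 100, bottom ≈ 50; segment ≈ 50.

≈ 50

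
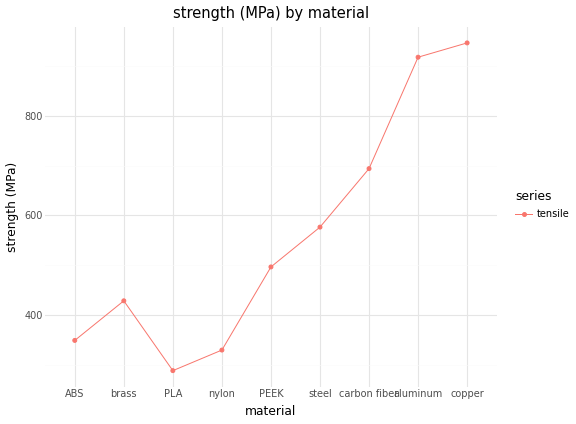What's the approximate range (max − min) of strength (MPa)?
Max copper ≈ 900, min PLA ≈ 300; range ≈ 600.

≈ 600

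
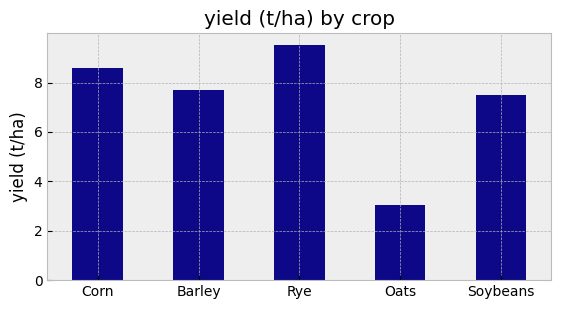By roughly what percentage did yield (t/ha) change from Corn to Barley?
≈ -11.1%

Corn ≈ 9, Barley ≈ 8; (8 − 9) / 9 ≈ -11.1%.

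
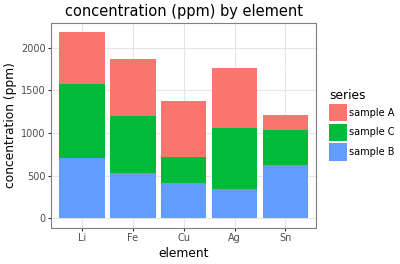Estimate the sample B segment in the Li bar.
≈ 800

sample B top ≈ 800, bottom ≈ 0; segment ≈ 800.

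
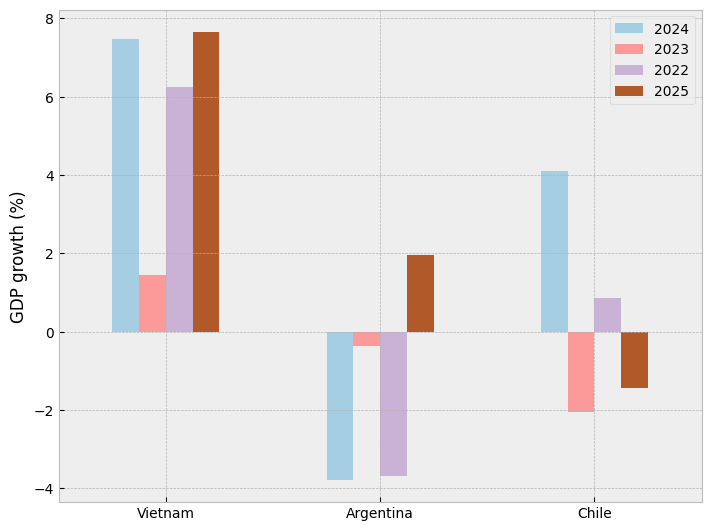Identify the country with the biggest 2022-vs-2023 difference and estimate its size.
Vietnam: 2022 ≈ 6, 2023 ≈ 1 → gap ≈ 5. Next-largest (Argentina) is only ≈ 4.

Vietnam, ≈ 5 %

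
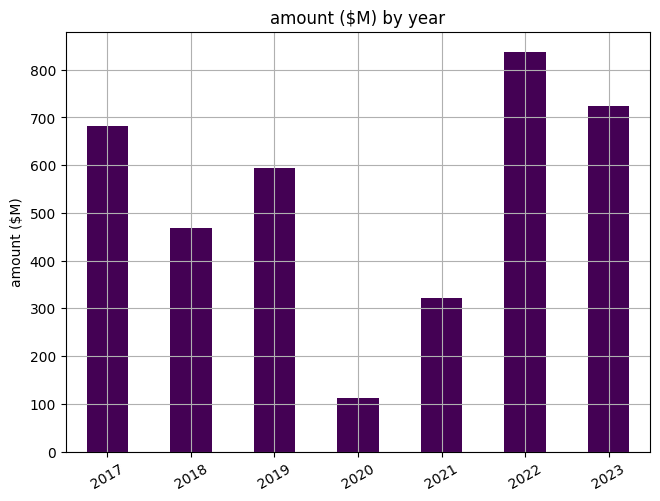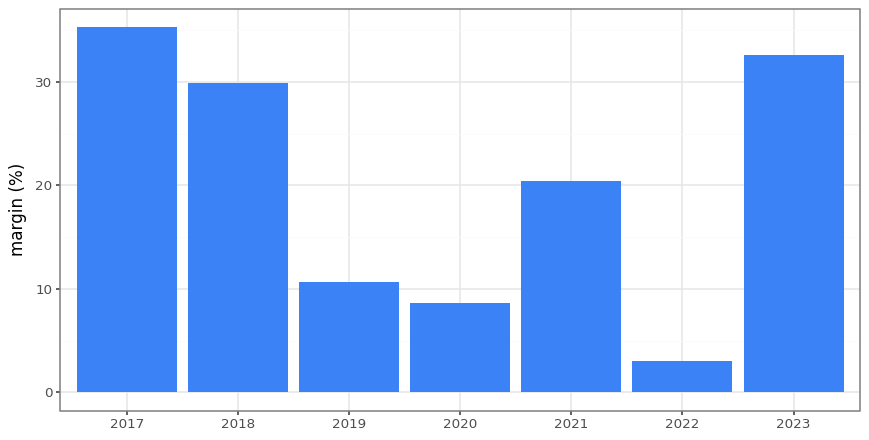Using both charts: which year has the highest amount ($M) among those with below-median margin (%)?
2022

Chart 2 median margin (%) ≈ 20; below-median years: 2019, 2020, 2022. Among those, 2022 has the highest amount ($M) (≈ 800).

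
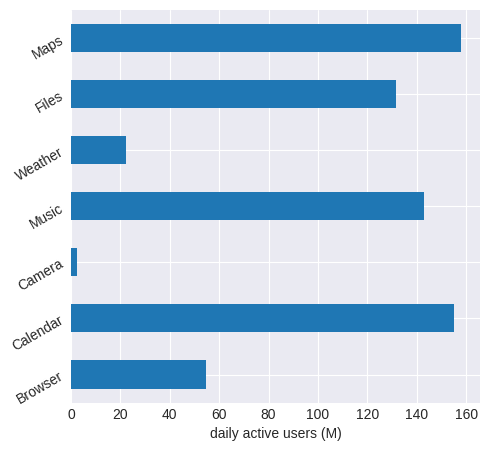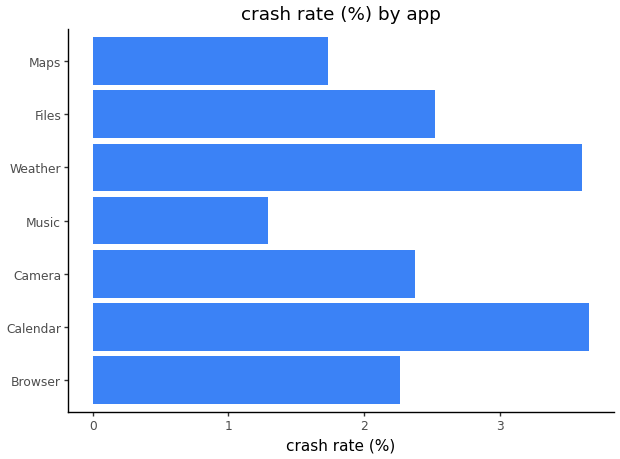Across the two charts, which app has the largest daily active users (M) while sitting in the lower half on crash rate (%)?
Maps

Chart 2 median crash rate (%) ≈ 2.5; below-median apps: Browser, Music, Maps. Among those, Maps has the highest daily active users (M) (≈ 160).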